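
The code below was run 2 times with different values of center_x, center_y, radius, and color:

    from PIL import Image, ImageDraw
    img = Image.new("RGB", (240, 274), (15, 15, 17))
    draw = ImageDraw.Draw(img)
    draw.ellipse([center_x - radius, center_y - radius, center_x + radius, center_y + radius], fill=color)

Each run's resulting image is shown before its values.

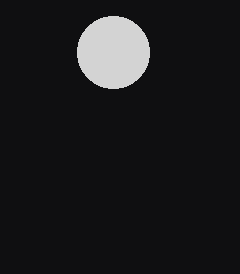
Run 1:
center_x = 113, center_y = 52, radius = 36, color = 'lightgray'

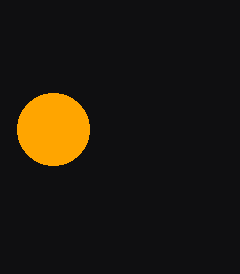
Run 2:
center_x = 53, center_y = 129, radius = 36, color = 'orange'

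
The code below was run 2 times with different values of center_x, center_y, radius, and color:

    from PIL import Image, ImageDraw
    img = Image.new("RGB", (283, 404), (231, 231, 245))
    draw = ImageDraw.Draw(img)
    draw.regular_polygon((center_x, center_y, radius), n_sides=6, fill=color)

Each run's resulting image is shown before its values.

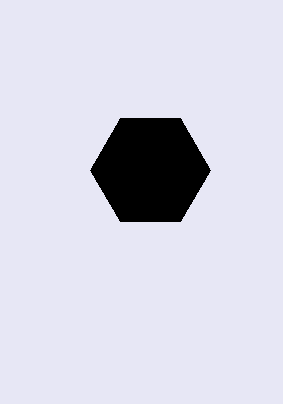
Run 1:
center_x = 150; center_y = 170; radius = 60; color = 'black'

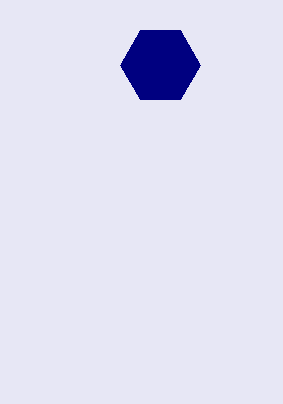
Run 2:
center_x = 160; center_y = 65; radius = 40; color = 'navy'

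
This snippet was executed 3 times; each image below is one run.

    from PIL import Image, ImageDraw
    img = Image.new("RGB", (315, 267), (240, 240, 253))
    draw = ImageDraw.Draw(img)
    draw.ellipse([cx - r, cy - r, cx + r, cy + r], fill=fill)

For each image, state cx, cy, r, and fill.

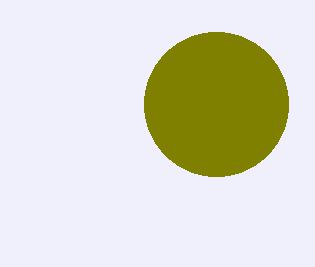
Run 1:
cx = 216; cy = 104; r = 72; fill = 'olive'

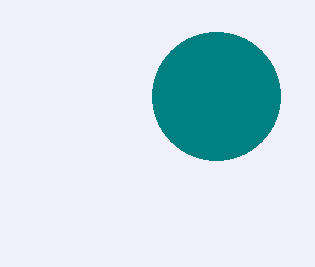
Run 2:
cx = 216; cy = 96; r = 64; fill = 'teal'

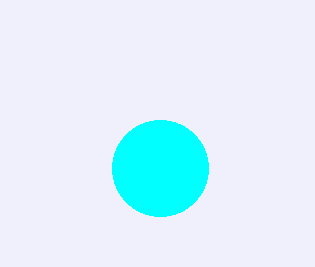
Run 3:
cx = 160, cy = 168, r = 48, fill = 'cyan'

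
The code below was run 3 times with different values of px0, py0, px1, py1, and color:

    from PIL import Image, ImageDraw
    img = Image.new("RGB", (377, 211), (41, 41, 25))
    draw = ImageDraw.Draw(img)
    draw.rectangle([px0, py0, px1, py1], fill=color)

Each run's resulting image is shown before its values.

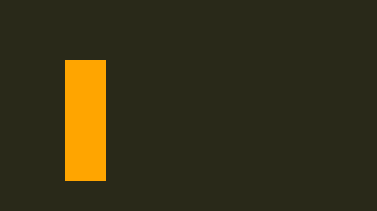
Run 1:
px0 = 65
py0 = 60
px1 = 105
py1 = 180
color = 'orange'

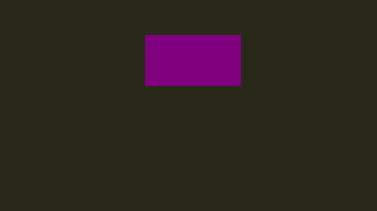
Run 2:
px0 = 145
py0 = 35
px1 = 240
py1 = 85
color = 'purple'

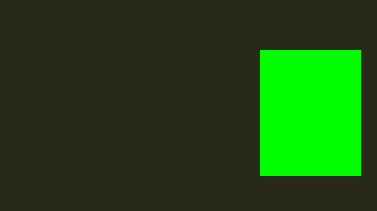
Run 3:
px0 = 260; py0 = 50; px1 = 360; py1 = 175; color = 'lime'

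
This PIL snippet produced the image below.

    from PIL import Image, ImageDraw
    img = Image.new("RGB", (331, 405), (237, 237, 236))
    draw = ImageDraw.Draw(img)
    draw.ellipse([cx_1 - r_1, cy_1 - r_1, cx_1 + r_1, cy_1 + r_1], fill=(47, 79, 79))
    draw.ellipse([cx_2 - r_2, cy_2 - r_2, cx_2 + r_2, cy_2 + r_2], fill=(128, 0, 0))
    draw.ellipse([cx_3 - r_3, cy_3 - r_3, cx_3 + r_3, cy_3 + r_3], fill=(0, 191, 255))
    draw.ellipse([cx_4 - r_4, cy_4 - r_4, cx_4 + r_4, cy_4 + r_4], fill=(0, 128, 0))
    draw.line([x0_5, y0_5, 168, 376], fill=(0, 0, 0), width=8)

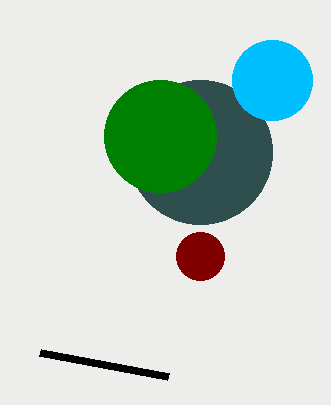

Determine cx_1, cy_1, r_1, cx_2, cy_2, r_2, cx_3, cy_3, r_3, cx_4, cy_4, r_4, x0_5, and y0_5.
cx_1 = 200; cy_1 = 152; r_1 = 72; cx_2 = 200; cy_2 = 256; r_2 = 24; cx_3 = 272; cy_3 = 80; r_3 = 40; cx_4 = 160; cy_4 = 136; r_4 = 56; x0_5 = 40; y0_5 = 352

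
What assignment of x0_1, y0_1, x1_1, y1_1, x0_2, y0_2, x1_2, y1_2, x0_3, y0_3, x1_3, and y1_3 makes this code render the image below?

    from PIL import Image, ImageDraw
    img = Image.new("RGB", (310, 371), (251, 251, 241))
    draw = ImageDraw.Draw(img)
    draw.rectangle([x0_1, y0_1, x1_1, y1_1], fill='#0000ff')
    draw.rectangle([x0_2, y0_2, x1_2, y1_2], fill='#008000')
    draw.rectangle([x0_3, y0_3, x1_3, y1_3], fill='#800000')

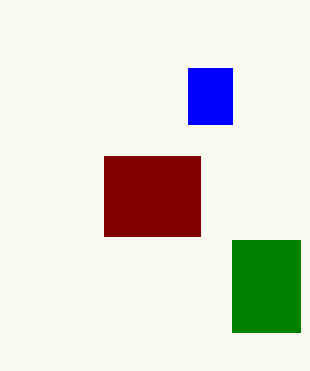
x0_1 = 188
y0_1 = 68
x1_1 = 232
y1_1 = 124
x0_2 = 232
y0_2 = 240
x1_2 = 300
y1_2 = 332
x0_3 = 104
y0_3 = 156
x1_3 = 200
y1_3 = 236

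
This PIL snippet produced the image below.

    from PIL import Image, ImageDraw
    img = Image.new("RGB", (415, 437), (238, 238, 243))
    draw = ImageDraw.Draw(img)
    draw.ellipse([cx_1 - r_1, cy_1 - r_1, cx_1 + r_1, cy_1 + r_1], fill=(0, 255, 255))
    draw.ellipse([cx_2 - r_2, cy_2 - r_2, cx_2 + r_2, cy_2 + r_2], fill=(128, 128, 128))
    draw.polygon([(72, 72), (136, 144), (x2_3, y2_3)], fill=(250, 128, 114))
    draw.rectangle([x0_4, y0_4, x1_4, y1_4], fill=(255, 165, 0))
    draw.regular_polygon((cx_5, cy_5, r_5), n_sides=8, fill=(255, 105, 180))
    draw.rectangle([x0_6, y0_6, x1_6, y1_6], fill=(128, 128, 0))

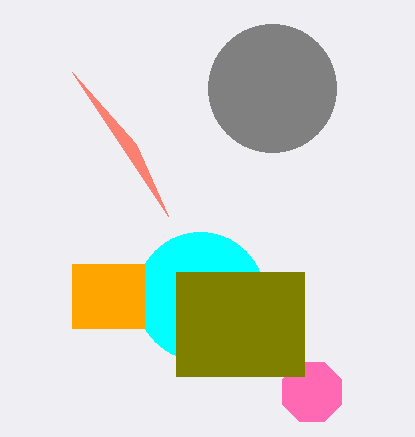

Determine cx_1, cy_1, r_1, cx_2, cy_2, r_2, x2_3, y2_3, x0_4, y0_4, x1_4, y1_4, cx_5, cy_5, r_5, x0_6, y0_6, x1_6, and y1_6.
cx_1 = 200; cy_1 = 296; r_1 = 64; cx_2 = 272; cy_2 = 88; r_2 = 64; x2_3 = 168; y2_3 = 216; x0_4 = 72; y0_4 = 264; x1_4 = 144; y1_4 = 328; cx_5 = 312; cy_5 = 392; r_5 = 32; x0_6 = 176; y0_6 = 272; x1_6 = 304; y1_6 = 376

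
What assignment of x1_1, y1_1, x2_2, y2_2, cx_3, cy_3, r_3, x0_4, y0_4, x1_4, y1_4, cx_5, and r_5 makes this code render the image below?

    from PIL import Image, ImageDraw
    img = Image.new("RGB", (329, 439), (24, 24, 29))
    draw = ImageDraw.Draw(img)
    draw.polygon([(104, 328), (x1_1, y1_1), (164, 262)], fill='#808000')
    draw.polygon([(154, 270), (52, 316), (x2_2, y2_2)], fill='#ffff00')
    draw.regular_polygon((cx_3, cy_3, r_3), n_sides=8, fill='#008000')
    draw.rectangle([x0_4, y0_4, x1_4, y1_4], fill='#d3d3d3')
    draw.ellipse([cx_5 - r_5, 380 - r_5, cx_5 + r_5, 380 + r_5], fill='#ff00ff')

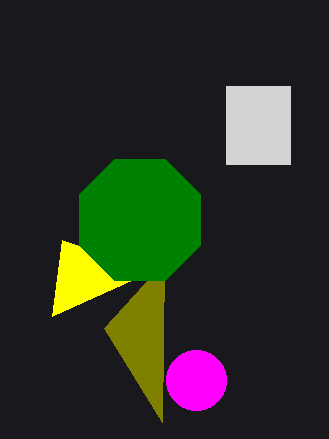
x1_1 = 162
y1_1 = 422
x2_2 = 62
y2_2 = 240
cx_3 = 140
cy_3 = 220
r_3 = 66
x0_4 = 226
y0_4 = 86
x1_4 = 290
y1_4 = 164
cx_5 = 196
r_5 = 30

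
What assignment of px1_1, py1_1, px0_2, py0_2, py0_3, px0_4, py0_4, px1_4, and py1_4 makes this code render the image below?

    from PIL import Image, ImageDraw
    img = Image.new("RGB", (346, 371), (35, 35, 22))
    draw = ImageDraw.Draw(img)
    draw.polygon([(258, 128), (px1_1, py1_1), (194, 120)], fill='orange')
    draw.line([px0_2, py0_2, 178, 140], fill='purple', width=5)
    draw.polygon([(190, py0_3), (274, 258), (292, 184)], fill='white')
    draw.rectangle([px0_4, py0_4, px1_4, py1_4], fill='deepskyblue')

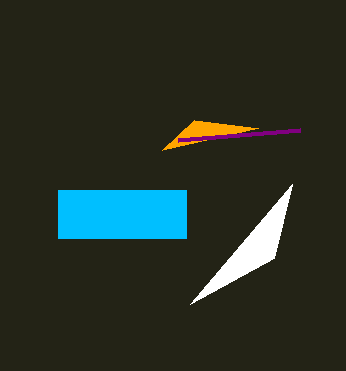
px1_1 = 162; py1_1 = 150; px0_2 = 300; py0_2 = 130; py0_3 = 304; px0_4 = 58; py0_4 = 190; px1_4 = 186; py1_4 = 238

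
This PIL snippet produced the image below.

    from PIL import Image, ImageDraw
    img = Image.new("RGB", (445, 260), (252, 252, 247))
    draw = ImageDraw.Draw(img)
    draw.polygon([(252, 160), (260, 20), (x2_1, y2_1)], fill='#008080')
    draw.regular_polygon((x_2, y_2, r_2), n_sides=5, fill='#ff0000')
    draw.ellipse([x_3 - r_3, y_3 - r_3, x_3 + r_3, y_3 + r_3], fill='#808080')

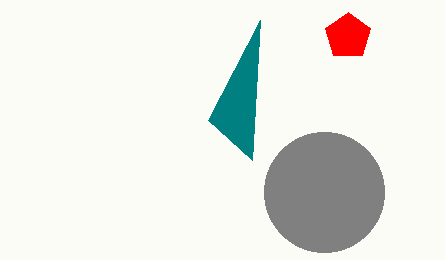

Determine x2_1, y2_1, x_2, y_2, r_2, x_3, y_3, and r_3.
x2_1 = 208, y2_1 = 120, x_2 = 348, y_2 = 36, r_2 = 24, x_3 = 324, y_3 = 192, r_3 = 60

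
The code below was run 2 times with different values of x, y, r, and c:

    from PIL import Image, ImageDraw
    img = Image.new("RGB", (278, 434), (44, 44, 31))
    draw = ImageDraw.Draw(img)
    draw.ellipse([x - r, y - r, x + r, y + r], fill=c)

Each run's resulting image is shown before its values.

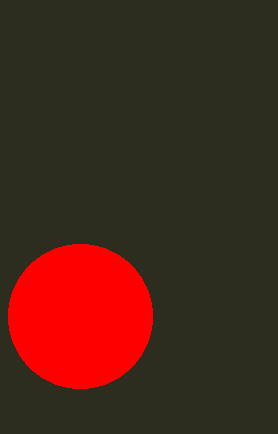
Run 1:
x = 80, y = 316, r = 72, c = 'red'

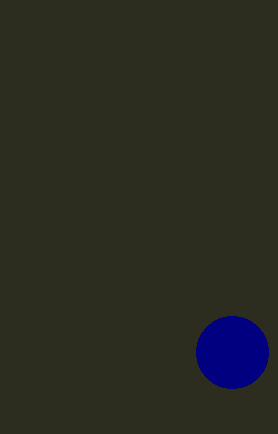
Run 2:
x = 232; y = 352; r = 36; c = 'navy'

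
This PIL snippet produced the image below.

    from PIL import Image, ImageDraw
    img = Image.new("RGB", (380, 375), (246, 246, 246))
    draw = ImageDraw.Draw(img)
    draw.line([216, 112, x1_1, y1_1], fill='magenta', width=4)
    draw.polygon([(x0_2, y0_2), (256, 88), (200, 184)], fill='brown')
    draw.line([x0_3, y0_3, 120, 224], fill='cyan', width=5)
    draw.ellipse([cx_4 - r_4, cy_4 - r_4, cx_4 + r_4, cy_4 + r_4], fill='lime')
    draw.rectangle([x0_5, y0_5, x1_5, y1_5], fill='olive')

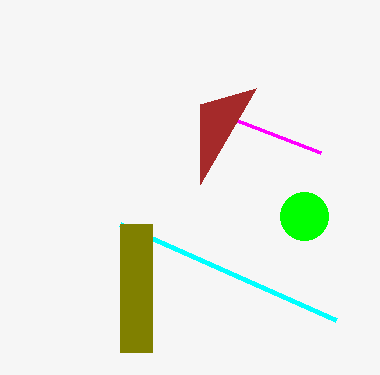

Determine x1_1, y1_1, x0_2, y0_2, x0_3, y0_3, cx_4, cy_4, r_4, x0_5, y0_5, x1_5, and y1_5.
x1_1 = 320
y1_1 = 152
x0_2 = 200
y0_2 = 104
x0_3 = 336
y0_3 = 320
cx_4 = 304
cy_4 = 216
r_4 = 24
x0_5 = 120
y0_5 = 224
x1_5 = 152
y1_5 = 352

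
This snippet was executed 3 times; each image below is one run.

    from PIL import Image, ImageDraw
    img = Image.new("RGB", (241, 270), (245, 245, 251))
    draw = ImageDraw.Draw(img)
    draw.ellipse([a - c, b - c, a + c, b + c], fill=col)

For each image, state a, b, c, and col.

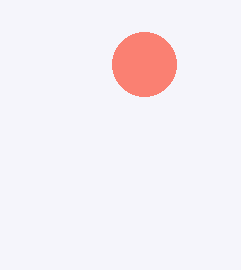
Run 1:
a = 144
b = 64
c = 32
col = 'salmon'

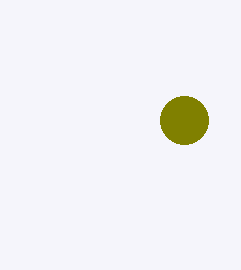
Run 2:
a = 184
b = 120
c = 24
col = 'olive'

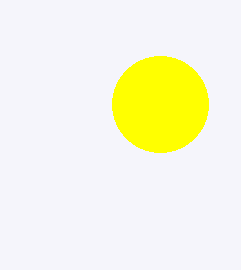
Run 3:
a = 160
b = 104
c = 48
col = 'yellow'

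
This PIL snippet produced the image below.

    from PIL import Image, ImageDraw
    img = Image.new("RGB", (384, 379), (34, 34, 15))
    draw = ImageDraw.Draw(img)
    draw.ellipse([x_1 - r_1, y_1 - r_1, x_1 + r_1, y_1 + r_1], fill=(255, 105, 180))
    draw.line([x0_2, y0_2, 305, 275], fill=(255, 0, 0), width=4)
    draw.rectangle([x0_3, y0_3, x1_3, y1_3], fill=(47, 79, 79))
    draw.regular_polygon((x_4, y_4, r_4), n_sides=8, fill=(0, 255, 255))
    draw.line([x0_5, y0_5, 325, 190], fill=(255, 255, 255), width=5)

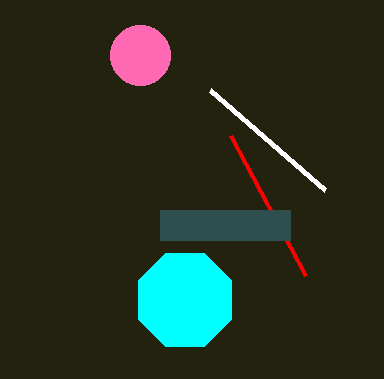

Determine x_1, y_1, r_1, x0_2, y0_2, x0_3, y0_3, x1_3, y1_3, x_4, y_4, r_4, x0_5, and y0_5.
x_1 = 140
y_1 = 55
r_1 = 30
x0_2 = 230
y0_2 = 135
x0_3 = 160
y0_3 = 210
x1_3 = 290
y1_3 = 240
x_4 = 185
y_4 = 300
r_4 = 50
x0_5 = 210
y0_5 = 90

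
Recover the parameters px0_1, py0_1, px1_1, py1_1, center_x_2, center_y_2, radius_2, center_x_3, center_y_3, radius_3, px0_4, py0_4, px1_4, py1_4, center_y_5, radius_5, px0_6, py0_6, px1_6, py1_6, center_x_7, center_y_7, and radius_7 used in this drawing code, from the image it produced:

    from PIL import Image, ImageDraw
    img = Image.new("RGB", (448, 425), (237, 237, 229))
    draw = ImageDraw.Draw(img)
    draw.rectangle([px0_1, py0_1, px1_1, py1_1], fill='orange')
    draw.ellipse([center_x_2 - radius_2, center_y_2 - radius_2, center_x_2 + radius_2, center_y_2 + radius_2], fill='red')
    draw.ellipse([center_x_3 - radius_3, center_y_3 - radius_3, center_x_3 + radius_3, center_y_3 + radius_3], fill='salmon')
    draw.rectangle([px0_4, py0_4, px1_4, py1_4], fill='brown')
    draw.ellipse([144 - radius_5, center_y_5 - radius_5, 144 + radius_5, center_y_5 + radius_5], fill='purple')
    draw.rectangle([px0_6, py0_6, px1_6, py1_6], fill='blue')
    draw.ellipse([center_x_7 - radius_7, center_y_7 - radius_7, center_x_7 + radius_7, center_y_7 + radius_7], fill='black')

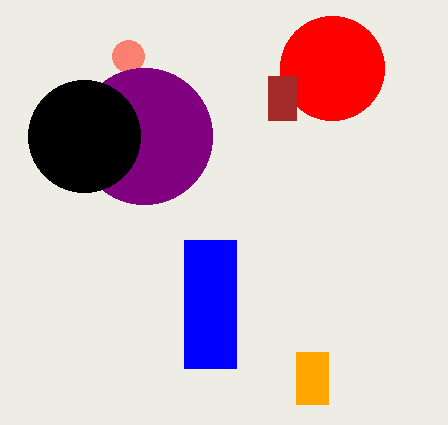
px0_1 = 296; py0_1 = 352; px1_1 = 328; py1_1 = 404; center_x_2 = 332; center_y_2 = 68; radius_2 = 52; center_x_3 = 128; center_y_3 = 56; radius_3 = 16; px0_4 = 268; py0_4 = 76; px1_4 = 296; py1_4 = 120; center_y_5 = 136; radius_5 = 68; px0_6 = 184; py0_6 = 240; px1_6 = 236; py1_6 = 368; center_x_7 = 84; center_y_7 = 136; radius_7 = 56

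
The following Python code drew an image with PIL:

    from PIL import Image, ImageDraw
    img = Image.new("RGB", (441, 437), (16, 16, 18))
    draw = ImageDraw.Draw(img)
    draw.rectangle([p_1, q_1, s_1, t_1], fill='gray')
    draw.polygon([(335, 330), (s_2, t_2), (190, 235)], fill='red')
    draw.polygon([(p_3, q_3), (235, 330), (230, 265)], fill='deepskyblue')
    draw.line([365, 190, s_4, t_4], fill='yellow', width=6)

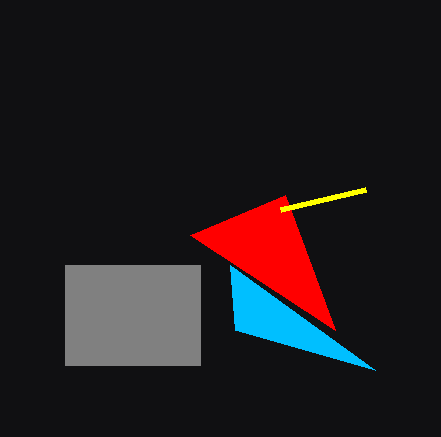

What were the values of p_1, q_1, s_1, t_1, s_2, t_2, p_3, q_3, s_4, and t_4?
p_1 = 65, q_1 = 265, s_1 = 200, t_1 = 365, s_2 = 285, t_2 = 195, p_3 = 375, q_3 = 370, s_4 = 280, t_4 = 210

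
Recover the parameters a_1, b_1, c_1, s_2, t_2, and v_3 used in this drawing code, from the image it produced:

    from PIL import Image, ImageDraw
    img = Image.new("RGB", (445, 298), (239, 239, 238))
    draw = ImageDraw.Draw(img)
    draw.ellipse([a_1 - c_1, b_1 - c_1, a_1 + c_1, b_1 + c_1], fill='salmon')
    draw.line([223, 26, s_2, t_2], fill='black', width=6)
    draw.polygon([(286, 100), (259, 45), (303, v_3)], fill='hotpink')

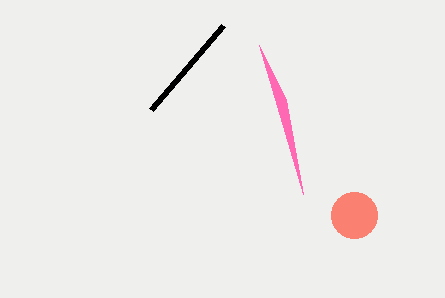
a_1 = 354, b_1 = 215, c_1 = 23, s_2 = 151, t_2 = 110, v_3 = 194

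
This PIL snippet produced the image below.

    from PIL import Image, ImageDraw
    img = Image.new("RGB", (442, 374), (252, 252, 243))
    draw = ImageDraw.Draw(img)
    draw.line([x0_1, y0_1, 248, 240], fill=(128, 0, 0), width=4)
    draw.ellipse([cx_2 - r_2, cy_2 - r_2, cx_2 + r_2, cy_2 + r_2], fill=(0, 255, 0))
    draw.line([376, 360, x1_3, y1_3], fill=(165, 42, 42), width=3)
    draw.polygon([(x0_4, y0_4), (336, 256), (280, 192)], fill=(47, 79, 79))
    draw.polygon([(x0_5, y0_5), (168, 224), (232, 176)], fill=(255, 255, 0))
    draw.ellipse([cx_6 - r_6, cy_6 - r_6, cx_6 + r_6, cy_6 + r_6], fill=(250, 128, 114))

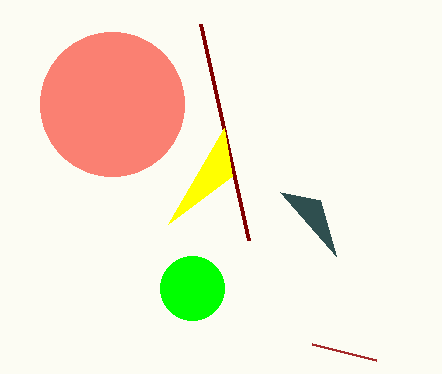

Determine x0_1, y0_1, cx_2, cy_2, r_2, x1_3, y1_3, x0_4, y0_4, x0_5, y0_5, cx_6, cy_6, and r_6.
x0_1 = 200; y0_1 = 24; cx_2 = 192; cy_2 = 288; r_2 = 32; x1_3 = 312; y1_3 = 344; x0_4 = 320; y0_4 = 200; x0_5 = 224; y0_5 = 128; cx_6 = 112; cy_6 = 104; r_6 = 72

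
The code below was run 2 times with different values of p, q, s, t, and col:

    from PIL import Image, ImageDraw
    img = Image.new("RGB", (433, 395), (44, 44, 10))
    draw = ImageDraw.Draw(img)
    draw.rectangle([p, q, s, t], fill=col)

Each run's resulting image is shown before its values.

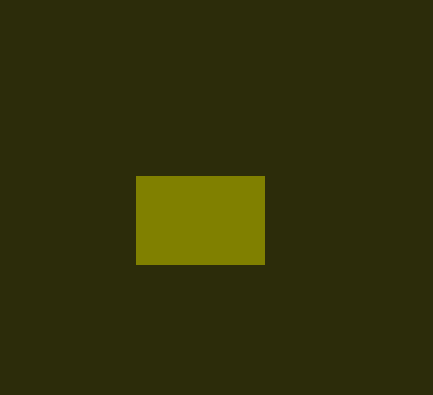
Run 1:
p = 136, q = 176, s = 264, t = 264, col = 'olive'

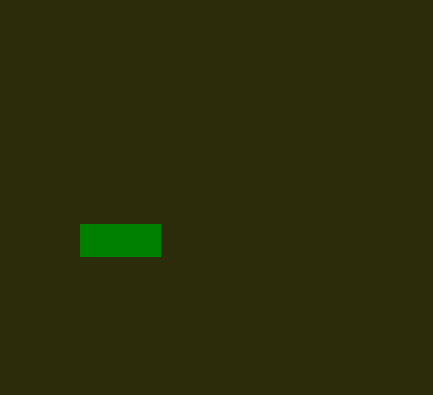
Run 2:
p = 80, q = 224, s = 160, t = 256, col = 'green'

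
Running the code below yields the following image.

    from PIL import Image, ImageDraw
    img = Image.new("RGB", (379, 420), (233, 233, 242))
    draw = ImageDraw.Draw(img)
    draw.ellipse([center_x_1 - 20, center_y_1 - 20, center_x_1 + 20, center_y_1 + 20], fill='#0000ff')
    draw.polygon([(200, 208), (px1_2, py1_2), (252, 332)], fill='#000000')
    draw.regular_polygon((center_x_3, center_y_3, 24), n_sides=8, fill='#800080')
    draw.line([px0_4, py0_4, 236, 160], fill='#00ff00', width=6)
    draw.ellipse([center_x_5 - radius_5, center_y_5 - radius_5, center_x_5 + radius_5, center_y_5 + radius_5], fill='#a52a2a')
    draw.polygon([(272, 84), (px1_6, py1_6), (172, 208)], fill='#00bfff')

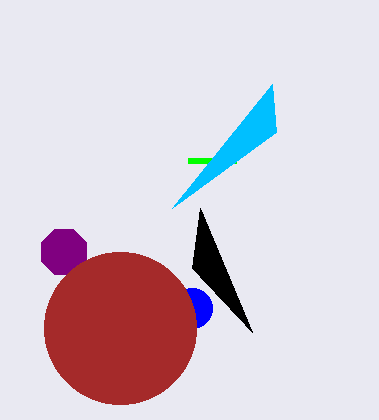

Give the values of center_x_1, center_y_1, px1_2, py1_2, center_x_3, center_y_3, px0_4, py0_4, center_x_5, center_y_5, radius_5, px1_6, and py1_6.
center_x_1 = 192, center_y_1 = 308, px1_2 = 192, py1_2 = 268, center_x_3 = 64, center_y_3 = 252, px0_4 = 188, py0_4 = 160, center_x_5 = 120, center_y_5 = 328, radius_5 = 76, px1_6 = 276, py1_6 = 132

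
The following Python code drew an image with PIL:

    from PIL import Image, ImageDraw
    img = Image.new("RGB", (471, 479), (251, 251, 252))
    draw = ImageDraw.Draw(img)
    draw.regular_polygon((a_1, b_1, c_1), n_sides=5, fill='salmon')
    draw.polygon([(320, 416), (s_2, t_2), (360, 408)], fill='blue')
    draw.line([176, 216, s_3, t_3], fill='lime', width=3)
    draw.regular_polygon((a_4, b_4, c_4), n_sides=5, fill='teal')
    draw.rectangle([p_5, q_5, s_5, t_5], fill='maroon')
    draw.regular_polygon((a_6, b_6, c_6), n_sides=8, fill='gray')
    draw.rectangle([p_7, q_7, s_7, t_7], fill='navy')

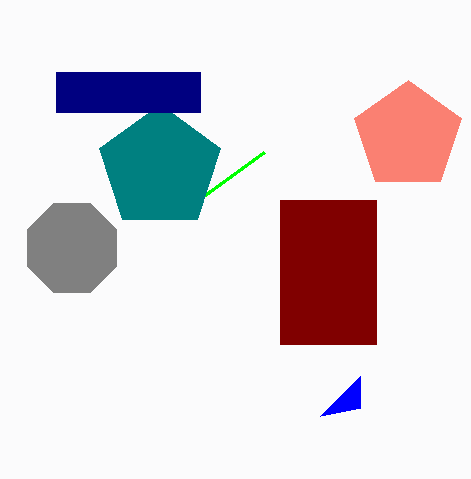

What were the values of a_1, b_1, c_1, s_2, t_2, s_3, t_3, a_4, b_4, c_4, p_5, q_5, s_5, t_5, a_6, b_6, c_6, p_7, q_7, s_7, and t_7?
a_1 = 408
b_1 = 136
c_1 = 56
s_2 = 360
t_2 = 376
s_3 = 264
t_3 = 152
a_4 = 160
b_4 = 168
c_4 = 64
p_5 = 280
q_5 = 200
s_5 = 376
t_5 = 344
a_6 = 72
b_6 = 248
c_6 = 48
p_7 = 56
q_7 = 72
s_7 = 200
t_7 = 112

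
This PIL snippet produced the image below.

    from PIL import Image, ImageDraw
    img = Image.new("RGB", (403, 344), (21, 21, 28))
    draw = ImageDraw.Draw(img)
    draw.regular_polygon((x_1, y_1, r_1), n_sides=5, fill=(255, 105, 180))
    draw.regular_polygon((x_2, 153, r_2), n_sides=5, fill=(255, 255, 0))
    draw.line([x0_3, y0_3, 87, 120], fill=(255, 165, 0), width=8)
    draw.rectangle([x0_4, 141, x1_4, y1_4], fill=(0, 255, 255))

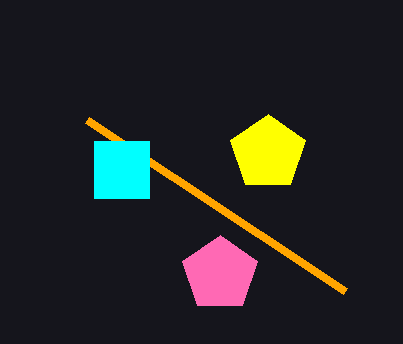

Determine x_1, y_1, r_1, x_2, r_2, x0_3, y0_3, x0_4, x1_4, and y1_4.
x_1 = 220, y_1 = 274, r_1 = 39, x_2 = 268, r_2 = 39, x0_3 = 345, y0_3 = 291, x0_4 = 94, x1_4 = 149, y1_4 = 198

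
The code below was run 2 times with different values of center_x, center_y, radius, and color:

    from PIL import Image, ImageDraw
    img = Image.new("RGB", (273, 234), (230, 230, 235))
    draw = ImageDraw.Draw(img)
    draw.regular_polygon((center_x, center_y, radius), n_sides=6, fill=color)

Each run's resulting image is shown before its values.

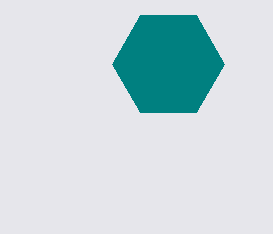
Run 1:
center_x = 168, center_y = 64, radius = 56, color = 'teal'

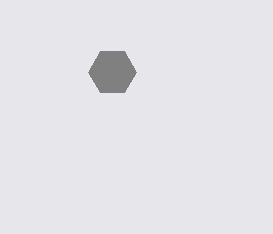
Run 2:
center_x = 112, center_y = 72, radius = 24, color = 'gray'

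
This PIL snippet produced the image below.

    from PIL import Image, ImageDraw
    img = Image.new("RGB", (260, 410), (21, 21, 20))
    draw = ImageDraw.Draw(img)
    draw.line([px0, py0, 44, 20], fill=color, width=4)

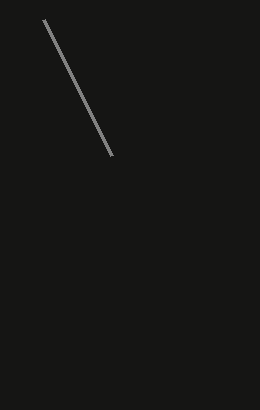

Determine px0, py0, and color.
px0 = 112; py0 = 156; color = 'gray'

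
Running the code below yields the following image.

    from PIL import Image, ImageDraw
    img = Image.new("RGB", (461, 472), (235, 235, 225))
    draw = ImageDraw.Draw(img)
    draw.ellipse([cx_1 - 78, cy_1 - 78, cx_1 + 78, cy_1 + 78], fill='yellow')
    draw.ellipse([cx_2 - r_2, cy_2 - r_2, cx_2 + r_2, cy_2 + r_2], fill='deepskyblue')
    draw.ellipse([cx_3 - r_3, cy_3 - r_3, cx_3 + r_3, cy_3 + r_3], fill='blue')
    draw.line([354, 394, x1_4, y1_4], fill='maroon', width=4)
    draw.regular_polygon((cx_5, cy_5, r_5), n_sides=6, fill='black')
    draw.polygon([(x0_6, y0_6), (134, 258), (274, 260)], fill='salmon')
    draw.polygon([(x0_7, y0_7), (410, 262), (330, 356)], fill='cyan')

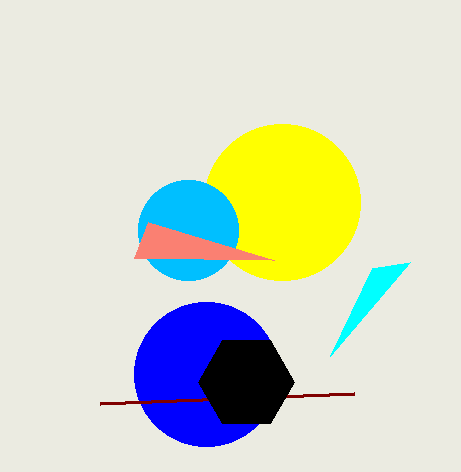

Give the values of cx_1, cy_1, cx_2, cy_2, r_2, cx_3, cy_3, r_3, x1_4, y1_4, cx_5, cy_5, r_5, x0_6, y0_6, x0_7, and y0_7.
cx_1 = 282; cy_1 = 202; cx_2 = 188; cy_2 = 230; r_2 = 50; cx_3 = 206; cy_3 = 374; r_3 = 72; x1_4 = 100; y1_4 = 404; cx_5 = 246; cy_5 = 382; r_5 = 48; x0_6 = 148; y0_6 = 222; x0_7 = 372; y0_7 = 268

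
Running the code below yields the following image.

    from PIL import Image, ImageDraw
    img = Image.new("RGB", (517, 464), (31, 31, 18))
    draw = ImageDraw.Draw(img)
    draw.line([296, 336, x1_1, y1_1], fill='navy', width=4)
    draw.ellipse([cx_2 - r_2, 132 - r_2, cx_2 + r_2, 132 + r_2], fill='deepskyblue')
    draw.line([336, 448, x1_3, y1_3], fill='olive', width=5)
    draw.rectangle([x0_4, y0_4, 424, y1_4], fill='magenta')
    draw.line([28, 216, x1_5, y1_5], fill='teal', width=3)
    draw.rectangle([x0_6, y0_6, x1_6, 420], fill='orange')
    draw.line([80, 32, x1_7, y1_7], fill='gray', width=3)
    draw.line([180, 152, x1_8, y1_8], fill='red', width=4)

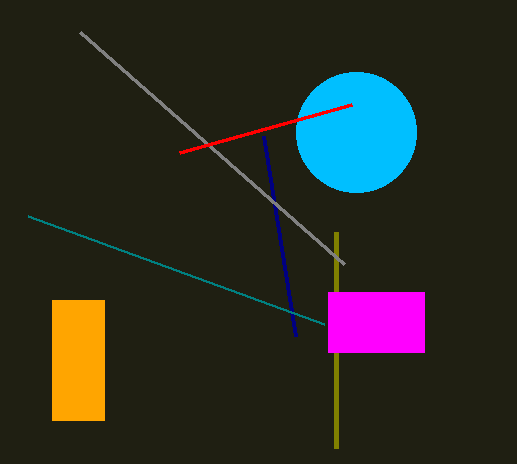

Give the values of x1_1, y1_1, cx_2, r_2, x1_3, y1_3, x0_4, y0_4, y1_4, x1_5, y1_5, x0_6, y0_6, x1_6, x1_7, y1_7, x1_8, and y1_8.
x1_1 = 264; y1_1 = 136; cx_2 = 356; r_2 = 60; x1_3 = 336; y1_3 = 232; x0_4 = 328; y0_4 = 292; y1_4 = 352; x1_5 = 324; y1_5 = 324; x0_6 = 52; y0_6 = 300; x1_6 = 104; x1_7 = 344; y1_7 = 264; x1_8 = 352; y1_8 = 104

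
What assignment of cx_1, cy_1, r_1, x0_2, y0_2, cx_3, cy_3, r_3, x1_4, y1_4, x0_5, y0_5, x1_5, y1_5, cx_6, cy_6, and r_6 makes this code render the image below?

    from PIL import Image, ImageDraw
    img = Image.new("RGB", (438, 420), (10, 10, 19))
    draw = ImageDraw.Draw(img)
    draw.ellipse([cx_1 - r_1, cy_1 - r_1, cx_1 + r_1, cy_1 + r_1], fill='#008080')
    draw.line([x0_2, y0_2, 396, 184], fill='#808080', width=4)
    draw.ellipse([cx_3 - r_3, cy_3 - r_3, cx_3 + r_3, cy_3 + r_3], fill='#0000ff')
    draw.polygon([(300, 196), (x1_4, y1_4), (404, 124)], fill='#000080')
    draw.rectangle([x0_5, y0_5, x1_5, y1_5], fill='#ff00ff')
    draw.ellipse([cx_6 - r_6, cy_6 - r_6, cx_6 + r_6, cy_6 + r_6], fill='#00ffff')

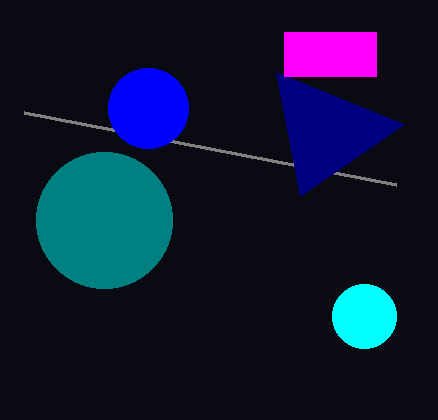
cx_1 = 104, cy_1 = 220, r_1 = 68, x0_2 = 24, y0_2 = 112, cx_3 = 148, cy_3 = 108, r_3 = 40, x1_4 = 276, y1_4 = 72, x0_5 = 284, y0_5 = 32, x1_5 = 376, y1_5 = 76, cx_6 = 364, cy_6 = 316, r_6 = 32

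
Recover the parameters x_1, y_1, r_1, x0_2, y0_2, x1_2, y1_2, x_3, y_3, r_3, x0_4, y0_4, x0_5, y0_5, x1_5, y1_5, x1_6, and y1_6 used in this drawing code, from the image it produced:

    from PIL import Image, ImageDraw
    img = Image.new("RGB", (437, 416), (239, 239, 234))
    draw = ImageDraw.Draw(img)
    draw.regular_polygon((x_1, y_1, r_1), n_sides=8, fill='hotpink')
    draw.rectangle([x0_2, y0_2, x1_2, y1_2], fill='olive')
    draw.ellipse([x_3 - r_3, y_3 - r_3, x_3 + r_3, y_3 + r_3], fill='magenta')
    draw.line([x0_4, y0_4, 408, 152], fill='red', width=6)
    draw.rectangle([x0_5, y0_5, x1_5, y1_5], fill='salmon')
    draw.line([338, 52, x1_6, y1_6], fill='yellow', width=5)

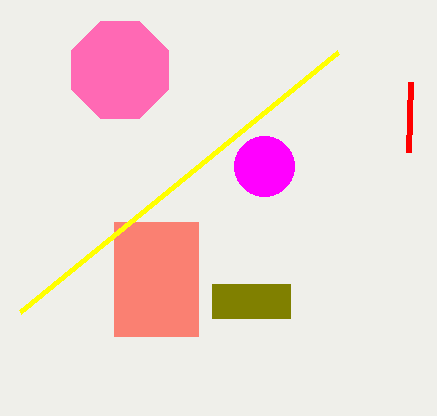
x_1 = 120, y_1 = 70, r_1 = 52, x0_2 = 212, y0_2 = 284, x1_2 = 290, y1_2 = 318, x_3 = 264, y_3 = 166, r_3 = 30, x0_4 = 410, y0_4 = 82, x0_5 = 114, y0_5 = 222, x1_5 = 198, y1_5 = 336, x1_6 = 20, y1_6 = 312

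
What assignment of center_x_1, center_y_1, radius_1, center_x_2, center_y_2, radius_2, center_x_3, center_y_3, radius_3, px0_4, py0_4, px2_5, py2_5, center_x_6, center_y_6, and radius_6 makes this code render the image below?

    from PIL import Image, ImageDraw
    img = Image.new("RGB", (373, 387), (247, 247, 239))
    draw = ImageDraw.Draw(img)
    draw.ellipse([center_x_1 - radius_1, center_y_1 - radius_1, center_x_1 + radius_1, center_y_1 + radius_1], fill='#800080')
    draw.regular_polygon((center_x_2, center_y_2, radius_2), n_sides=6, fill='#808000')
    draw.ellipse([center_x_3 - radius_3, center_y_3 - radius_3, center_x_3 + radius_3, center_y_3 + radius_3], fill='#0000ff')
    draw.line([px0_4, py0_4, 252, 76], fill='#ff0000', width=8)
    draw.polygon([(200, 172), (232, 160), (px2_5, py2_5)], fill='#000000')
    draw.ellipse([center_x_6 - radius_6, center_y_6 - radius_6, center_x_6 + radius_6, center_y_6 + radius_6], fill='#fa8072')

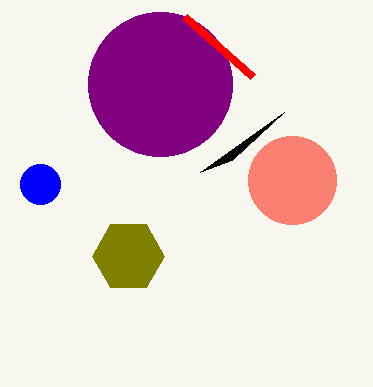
center_x_1 = 160
center_y_1 = 84
radius_1 = 72
center_x_2 = 128
center_y_2 = 256
radius_2 = 36
center_x_3 = 40
center_y_3 = 184
radius_3 = 20
px0_4 = 184
py0_4 = 16
px2_5 = 284
py2_5 = 112
center_x_6 = 292
center_y_6 = 180
radius_6 = 44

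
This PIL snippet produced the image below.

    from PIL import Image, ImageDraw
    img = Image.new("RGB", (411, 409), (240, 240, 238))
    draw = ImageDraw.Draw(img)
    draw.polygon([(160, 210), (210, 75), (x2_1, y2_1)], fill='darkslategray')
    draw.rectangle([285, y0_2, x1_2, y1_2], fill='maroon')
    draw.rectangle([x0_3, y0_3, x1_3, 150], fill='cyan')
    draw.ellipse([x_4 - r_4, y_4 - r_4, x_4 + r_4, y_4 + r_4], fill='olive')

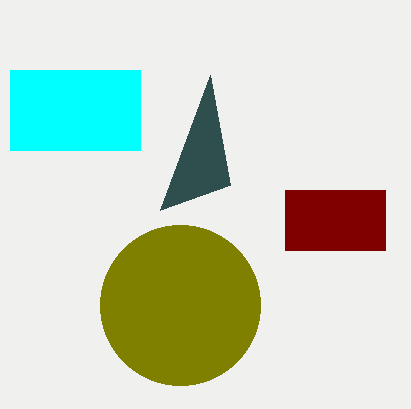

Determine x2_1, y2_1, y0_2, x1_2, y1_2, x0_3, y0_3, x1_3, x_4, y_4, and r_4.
x2_1 = 230; y2_1 = 185; y0_2 = 190; x1_2 = 385; y1_2 = 250; x0_3 = 10; y0_3 = 70; x1_3 = 140; x_4 = 180; y_4 = 305; r_4 = 80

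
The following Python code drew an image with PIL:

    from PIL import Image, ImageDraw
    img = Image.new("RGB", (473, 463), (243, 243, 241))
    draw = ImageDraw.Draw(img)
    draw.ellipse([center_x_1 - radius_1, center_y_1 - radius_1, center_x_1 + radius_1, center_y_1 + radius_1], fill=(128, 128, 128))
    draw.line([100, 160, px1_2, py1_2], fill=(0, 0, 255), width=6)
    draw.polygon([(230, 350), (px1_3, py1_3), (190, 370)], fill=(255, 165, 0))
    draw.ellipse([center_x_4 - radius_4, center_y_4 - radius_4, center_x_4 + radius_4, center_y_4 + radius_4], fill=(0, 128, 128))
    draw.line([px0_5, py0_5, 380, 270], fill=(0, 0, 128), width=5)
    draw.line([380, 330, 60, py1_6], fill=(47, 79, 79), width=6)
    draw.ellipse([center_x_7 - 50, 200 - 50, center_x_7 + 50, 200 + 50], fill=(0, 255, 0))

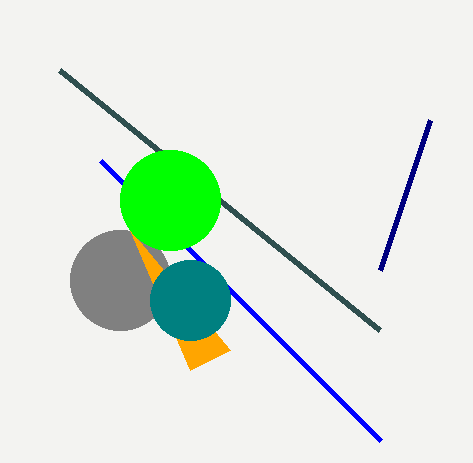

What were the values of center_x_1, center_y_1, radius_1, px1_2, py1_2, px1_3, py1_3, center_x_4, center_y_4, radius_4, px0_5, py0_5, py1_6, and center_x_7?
center_x_1 = 120; center_y_1 = 280; radius_1 = 50; px1_2 = 380; py1_2 = 440; px1_3 = 130; py1_3 = 230; center_x_4 = 190; center_y_4 = 300; radius_4 = 40; px0_5 = 430; py0_5 = 120; py1_6 = 70; center_x_7 = 170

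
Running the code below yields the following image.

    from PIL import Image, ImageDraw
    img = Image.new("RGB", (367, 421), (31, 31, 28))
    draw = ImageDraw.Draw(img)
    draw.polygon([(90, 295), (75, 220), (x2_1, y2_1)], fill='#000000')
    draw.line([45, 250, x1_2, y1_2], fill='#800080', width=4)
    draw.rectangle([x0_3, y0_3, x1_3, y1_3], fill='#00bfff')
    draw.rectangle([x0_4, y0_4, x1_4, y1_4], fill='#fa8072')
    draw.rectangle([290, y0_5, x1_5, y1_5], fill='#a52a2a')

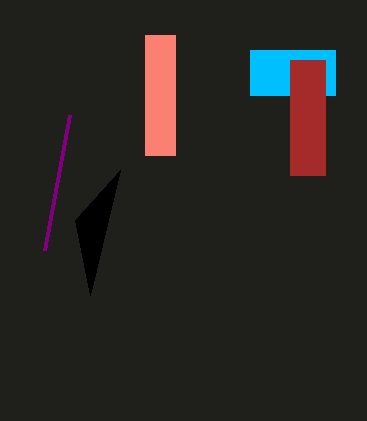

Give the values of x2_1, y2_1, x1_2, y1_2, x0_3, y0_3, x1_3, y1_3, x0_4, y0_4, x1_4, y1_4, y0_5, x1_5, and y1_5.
x2_1 = 120
y2_1 = 170
x1_2 = 70
y1_2 = 115
x0_3 = 250
y0_3 = 50
x1_3 = 335
y1_3 = 95
x0_4 = 145
y0_4 = 35
x1_4 = 175
y1_4 = 155
y0_5 = 60
x1_5 = 325
y1_5 = 175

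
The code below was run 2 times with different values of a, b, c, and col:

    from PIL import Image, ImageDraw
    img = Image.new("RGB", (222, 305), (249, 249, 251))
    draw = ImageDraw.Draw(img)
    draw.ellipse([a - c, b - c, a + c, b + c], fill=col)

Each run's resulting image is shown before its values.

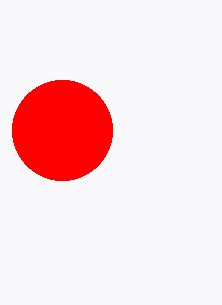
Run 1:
a = 62; b = 130; c = 50; col = 'red'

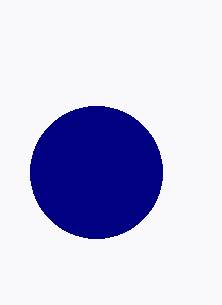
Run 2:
a = 96, b = 172, c = 66, col = 'navy'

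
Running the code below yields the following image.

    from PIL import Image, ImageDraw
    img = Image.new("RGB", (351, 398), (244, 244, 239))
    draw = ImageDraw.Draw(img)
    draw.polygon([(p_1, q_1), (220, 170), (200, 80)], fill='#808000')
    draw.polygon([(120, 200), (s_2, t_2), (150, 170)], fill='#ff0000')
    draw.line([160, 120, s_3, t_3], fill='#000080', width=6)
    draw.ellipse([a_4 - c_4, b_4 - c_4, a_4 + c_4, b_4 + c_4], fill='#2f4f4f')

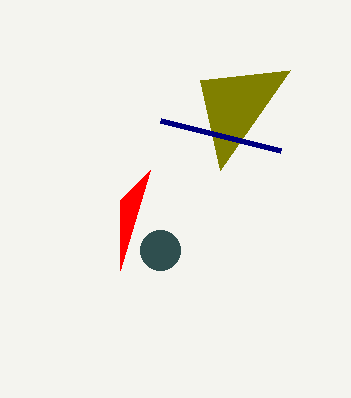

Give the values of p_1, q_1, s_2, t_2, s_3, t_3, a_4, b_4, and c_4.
p_1 = 290
q_1 = 70
s_2 = 120
t_2 = 270
s_3 = 280
t_3 = 150
a_4 = 160
b_4 = 250
c_4 = 20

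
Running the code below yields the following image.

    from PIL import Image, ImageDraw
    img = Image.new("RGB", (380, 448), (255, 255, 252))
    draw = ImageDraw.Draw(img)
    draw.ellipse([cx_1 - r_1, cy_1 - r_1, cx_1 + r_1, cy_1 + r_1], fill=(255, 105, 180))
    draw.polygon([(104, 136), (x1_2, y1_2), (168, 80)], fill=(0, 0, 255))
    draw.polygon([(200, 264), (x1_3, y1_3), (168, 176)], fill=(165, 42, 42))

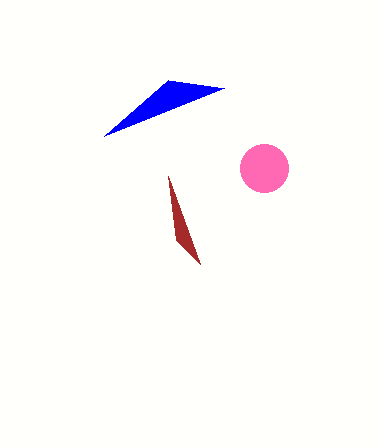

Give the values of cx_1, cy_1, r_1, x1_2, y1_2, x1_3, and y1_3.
cx_1 = 264; cy_1 = 168; r_1 = 24; x1_2 = 224; y1_2 = 88; x1_3 = 176; y1_3 = 240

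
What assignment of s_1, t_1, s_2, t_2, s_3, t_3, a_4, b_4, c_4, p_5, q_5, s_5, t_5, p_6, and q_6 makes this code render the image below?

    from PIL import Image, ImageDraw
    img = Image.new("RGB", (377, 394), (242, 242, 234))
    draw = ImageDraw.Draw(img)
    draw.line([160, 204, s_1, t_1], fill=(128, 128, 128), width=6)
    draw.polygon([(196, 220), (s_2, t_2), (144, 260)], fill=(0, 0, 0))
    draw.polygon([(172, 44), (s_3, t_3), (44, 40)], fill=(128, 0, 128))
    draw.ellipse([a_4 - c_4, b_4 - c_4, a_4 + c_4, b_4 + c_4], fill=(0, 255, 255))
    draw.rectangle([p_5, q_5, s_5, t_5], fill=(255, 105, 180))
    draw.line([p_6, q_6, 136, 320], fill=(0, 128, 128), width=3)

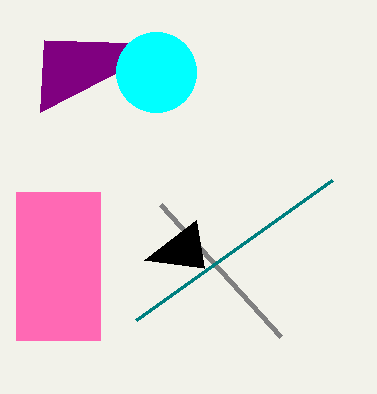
s_1 = 280, t_1 = 336, s_2 = 204, t_2 = 268, s_3 = 40, t_3 = 112, a_4 = 156, b_4 = 72, c_4 = 40, p_5 = 16, q_5 = 192, s_5 = 100, t_5 = 340, p_6 = 332, q_6 = 180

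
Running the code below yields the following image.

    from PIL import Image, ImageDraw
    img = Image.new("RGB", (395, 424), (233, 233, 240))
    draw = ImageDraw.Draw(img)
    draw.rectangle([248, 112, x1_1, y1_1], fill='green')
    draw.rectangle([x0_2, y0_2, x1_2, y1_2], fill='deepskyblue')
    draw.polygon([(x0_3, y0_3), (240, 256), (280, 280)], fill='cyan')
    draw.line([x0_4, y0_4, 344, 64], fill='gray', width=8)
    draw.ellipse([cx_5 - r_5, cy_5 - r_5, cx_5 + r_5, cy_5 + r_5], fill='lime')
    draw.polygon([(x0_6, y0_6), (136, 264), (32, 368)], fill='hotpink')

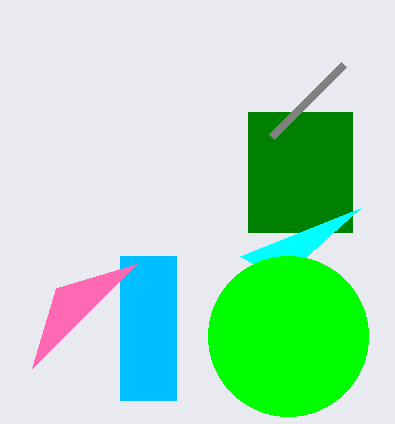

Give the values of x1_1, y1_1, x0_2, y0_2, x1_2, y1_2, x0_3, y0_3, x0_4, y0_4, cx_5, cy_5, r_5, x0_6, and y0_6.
x1_1 = 352, y1_1 = 232, x0_2 = 120, y0_2 = 256, x1_2 = 176, y1_2 = 400, x0_3 = 360, y0_3 = 208, x0_4 = 272, y0_4 = 136, cx_5 = 288, cy_5 = 336, r_5 = 80, x0_6 = 56, y0_6 = 288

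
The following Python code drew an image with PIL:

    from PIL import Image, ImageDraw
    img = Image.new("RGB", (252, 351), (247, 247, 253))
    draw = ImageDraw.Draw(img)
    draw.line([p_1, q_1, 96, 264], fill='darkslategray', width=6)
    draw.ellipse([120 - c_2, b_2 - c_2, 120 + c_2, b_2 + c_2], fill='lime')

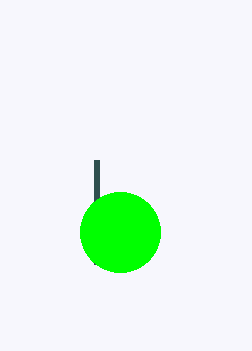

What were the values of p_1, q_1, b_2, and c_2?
p_1 = 96; q_1 = 160; b_2 = 232; c_2 = 40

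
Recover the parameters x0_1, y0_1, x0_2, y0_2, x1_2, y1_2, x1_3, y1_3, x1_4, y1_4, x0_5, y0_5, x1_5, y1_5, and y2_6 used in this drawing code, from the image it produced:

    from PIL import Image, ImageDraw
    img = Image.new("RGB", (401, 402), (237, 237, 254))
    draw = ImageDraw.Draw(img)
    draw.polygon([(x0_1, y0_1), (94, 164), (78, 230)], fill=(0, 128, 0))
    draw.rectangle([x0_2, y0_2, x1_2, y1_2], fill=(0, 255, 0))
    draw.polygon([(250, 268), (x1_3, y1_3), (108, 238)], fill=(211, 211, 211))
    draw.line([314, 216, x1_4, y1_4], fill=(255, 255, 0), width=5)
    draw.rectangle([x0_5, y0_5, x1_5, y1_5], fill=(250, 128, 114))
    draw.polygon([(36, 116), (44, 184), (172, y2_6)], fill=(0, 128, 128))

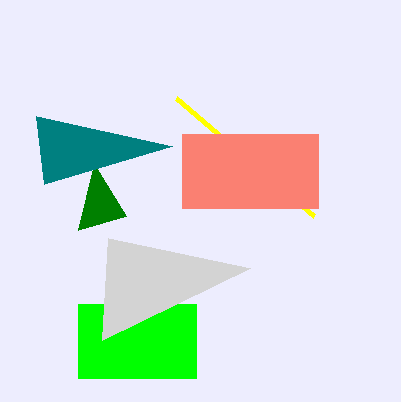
x0_1 = 126; y0_1 = 216; x0_2 = 78; y0_2 = 304; x1_2 = 196; y1_2 = 378; x1_3 = 102; y1_3 = 340; x1_4 = 176; y1_4 = 98; x0_5 = 182; y0_5 = 134; x1_5 = 318; y1_5 = 208; y2_6 = 146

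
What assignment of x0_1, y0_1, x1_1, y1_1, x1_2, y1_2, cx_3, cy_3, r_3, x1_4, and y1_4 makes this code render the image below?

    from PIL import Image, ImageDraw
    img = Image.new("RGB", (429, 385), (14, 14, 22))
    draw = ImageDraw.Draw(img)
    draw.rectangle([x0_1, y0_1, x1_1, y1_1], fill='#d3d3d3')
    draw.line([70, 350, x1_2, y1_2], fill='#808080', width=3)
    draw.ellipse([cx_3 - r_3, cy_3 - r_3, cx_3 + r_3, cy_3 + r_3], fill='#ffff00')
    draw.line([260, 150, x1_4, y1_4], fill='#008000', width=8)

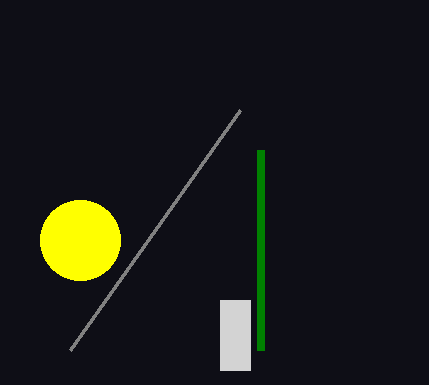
x0_1 = 220
y0_1 = 300
x1_1 = 250
y1_1 = 370
x1_2 = 240
y1_2 = 110
cx_3 = 80
cy_3 = 240
r_3 = 40
x1_4 = 260
y1_4 = 350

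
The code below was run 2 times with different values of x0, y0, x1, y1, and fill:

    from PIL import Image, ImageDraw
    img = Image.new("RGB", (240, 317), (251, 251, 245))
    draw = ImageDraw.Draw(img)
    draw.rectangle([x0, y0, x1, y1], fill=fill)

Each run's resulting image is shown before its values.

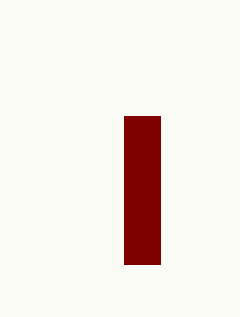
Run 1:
x0 = 124; y0 = 116; x1 = 160; y1 = 264; fill = 'maroon'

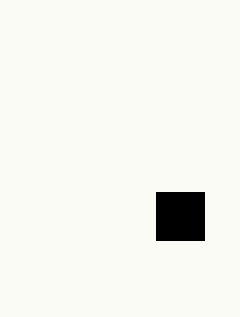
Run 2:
x0 = 156, y0 = 192, x1 = 204, y1 = 240, fill = 'black'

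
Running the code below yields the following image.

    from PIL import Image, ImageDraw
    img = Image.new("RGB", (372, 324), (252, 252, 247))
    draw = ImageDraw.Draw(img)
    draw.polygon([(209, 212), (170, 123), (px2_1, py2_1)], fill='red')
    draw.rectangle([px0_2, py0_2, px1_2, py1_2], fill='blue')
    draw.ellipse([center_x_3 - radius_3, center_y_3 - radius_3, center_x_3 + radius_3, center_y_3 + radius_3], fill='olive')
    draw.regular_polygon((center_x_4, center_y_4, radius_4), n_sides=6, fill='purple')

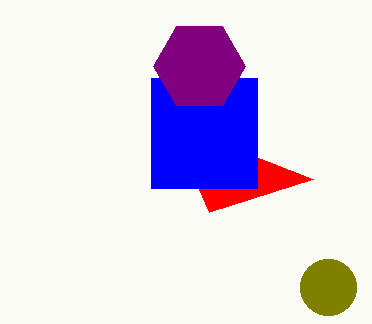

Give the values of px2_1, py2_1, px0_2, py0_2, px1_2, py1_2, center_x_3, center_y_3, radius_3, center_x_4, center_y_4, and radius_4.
px2_1 = 313; py2_1 = 179; px0_2 = 151; py0_2 = 78; px1_2 = 257; py1_2 = 188; center_x_3 = 328; center_y_3 = 287; radius_3 = 28; center_x_4 = 199; center_y_4 = 66; radius_4 = 46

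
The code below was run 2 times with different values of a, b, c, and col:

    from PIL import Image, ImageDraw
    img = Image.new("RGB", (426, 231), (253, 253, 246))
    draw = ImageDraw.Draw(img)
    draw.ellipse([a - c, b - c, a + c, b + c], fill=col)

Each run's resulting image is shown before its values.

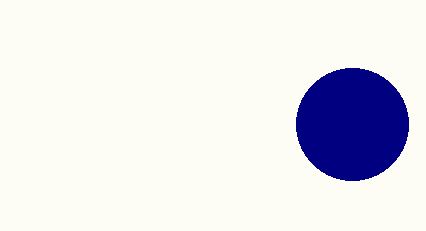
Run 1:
a = 352, b = 124, c = 56, col = 'navy'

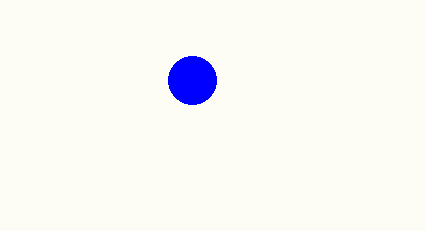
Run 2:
a = 192; b = 80; c = 24; col = 'blue'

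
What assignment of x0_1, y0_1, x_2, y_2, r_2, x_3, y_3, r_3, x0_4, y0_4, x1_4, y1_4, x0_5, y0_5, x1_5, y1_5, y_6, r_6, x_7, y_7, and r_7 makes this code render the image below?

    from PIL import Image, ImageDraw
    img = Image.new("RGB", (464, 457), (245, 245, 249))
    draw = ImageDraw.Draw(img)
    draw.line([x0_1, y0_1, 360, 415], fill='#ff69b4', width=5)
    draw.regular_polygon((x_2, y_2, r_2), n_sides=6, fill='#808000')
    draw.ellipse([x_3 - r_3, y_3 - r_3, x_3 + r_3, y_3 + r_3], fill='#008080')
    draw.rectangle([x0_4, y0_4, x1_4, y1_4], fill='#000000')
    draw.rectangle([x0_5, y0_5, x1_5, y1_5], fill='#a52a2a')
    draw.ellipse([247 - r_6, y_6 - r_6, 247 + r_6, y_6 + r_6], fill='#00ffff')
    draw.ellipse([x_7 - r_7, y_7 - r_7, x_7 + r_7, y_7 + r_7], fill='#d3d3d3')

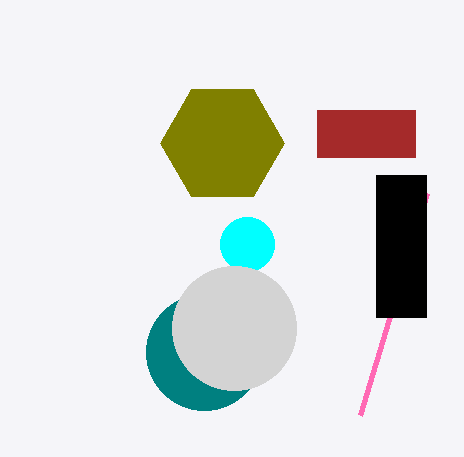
x0_1 = 427
y0_1 = 193
x_2 = 222
y_2 = 143
r_2 = 62
x_3 = 204
y_3 = 352
r_3 = 58
x0_4 = 376
y0_4 = 175
x1_4 = 426
y1_4 = 317
x0_5 = 317
y0_5 = 110
x1_5 = 415
y1_5 = 157
y_6 = 244
r_6 = 27
x_7 = 234
y_7 = 328
r_7 = 62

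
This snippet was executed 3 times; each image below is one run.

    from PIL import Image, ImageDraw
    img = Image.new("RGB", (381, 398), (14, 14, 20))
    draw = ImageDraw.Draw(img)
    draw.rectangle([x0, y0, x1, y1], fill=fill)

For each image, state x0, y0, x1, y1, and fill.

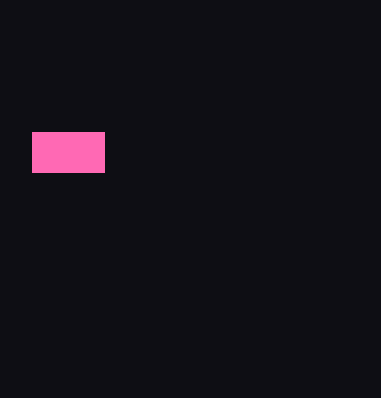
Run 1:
x0 = 32; y0 = 132; x1 = 104; y1 = 172; fill = 'hotpink'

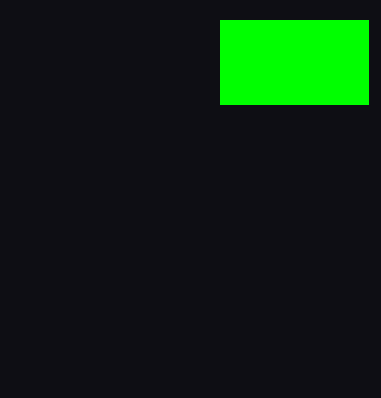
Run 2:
x0 = 220
y0 = 20
x1 = 368
y1 = 104
fill = 'lime'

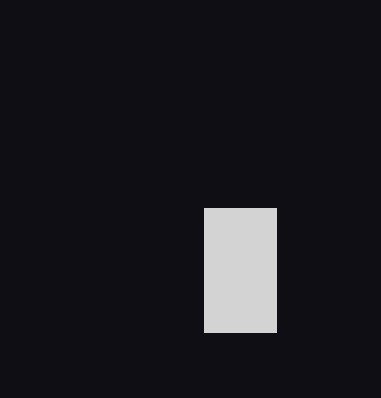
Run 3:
x0 = 204; y0 = 208; x1 = 276; y1 = 332; fill = 'lightgray'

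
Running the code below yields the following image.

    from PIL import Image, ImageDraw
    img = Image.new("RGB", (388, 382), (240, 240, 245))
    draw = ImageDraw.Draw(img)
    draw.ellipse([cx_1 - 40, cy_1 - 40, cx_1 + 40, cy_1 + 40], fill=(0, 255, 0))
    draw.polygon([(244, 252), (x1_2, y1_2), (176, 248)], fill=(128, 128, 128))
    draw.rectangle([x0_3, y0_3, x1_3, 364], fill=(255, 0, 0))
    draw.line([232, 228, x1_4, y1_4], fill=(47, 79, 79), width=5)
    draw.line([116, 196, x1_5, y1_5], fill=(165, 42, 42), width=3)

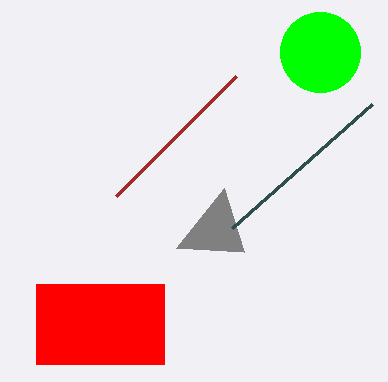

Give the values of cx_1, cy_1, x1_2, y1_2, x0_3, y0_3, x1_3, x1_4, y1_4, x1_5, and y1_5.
cx_1 = 320; cy_1 = 52; x1_2 = 224; y1_2 = 188; x0_3 = 36; y0_3 = 284; x1_3 = 164; x1_4 = 372; y1_4 = 104; x1_5 = 236; y1_5 = 76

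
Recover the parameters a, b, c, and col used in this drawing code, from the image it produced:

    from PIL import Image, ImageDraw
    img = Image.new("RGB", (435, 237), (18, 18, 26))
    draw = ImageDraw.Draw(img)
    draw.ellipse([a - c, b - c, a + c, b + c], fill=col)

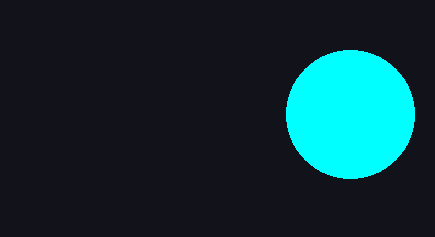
a = 350
b = 114
c = 64
col = 'cyan'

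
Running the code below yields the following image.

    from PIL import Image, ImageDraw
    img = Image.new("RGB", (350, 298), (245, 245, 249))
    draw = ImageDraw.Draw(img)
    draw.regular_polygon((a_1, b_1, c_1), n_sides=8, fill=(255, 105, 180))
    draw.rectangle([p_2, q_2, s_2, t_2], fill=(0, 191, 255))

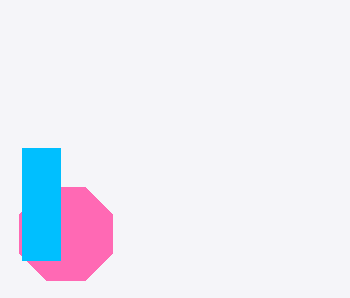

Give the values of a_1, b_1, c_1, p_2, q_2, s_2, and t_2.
a_1 = 66
b_1 = 234
c_1 = 50
p_2 = 22
q_2 = 148
s_2 = 60
t_2 = 260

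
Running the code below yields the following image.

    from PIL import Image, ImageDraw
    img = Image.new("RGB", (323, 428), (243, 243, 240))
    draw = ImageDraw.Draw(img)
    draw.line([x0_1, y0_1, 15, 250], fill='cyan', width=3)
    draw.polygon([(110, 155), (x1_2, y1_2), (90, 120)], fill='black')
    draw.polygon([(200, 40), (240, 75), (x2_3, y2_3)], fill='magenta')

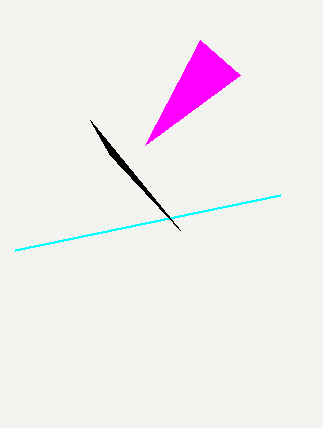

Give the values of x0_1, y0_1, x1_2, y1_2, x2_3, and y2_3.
x0_1 = 280; y0_1 = 195; x1_2 = 180; y1_2 = 230; x2_3 = 145; y2_3 = 145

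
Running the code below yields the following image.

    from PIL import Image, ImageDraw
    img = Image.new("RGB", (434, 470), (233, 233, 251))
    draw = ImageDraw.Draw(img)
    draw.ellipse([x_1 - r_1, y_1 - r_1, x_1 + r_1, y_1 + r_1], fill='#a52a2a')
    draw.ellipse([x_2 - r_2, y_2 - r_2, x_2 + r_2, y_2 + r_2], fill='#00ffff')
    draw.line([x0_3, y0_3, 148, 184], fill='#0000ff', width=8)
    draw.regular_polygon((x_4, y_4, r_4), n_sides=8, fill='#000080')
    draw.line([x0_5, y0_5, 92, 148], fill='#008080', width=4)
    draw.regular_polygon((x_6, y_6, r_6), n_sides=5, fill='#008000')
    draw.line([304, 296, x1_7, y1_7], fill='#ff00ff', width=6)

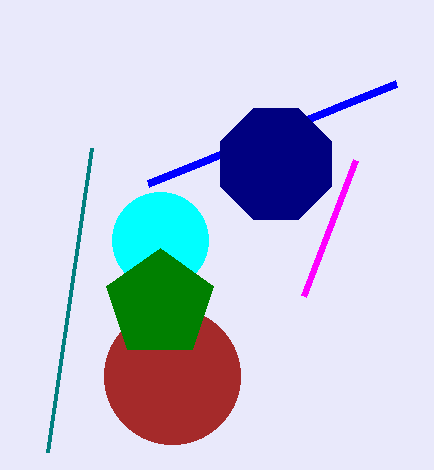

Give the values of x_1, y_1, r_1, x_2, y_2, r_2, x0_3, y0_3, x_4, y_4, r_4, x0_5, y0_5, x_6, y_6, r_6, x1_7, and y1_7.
x_1 = 172
y_1 = 376
r_1 = 68
x_2 = 160
y_2 = 240
r_2 = 48
x0_3 = 396
y0_3 = 84
x_4 = 276
y_4 = 164
r_4 = 60
x0_5 = 48
y0_5 = 452
x_6 = 160
y_6 = 304
r_6 = 56
x1_7 = 356
y1_7 = 160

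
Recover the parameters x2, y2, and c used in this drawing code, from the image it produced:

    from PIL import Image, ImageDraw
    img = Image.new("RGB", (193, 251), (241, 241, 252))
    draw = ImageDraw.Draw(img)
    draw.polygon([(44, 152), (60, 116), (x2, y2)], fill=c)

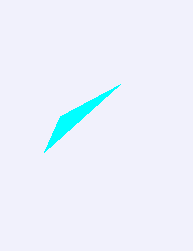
x2 = 120, y2 = 84, c = 'cyan'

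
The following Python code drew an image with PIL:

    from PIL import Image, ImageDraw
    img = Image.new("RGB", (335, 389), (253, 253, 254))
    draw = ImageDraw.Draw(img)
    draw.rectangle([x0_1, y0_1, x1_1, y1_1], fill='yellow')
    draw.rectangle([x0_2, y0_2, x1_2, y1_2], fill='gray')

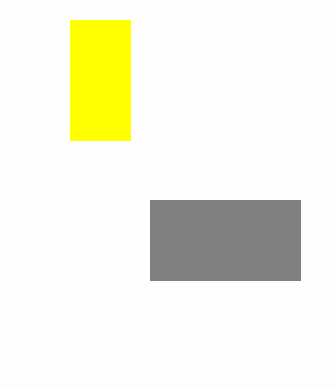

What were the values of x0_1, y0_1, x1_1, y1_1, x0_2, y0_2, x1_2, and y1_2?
x0_1 = 70
y0_1 = 20
x1_1 = 130
y1_1 = 140
x0_2 = 150
y0_2 = 200
x1_2 = 300
y1_2 = 280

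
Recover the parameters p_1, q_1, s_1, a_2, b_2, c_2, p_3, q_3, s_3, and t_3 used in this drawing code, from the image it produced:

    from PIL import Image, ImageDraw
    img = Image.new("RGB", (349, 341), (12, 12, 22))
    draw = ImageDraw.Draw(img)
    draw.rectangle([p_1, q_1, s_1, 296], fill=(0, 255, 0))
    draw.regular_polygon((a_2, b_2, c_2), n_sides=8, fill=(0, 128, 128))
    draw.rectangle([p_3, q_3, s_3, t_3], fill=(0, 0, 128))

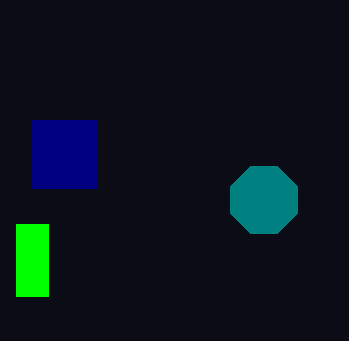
p_1 = 16; q_1 = 224; s_1 = 48; a_2 = 264; b_2 = 200; c_2 = 36; p_3 = 32; q_3 = 120; s_3 = 96; t_3 = 188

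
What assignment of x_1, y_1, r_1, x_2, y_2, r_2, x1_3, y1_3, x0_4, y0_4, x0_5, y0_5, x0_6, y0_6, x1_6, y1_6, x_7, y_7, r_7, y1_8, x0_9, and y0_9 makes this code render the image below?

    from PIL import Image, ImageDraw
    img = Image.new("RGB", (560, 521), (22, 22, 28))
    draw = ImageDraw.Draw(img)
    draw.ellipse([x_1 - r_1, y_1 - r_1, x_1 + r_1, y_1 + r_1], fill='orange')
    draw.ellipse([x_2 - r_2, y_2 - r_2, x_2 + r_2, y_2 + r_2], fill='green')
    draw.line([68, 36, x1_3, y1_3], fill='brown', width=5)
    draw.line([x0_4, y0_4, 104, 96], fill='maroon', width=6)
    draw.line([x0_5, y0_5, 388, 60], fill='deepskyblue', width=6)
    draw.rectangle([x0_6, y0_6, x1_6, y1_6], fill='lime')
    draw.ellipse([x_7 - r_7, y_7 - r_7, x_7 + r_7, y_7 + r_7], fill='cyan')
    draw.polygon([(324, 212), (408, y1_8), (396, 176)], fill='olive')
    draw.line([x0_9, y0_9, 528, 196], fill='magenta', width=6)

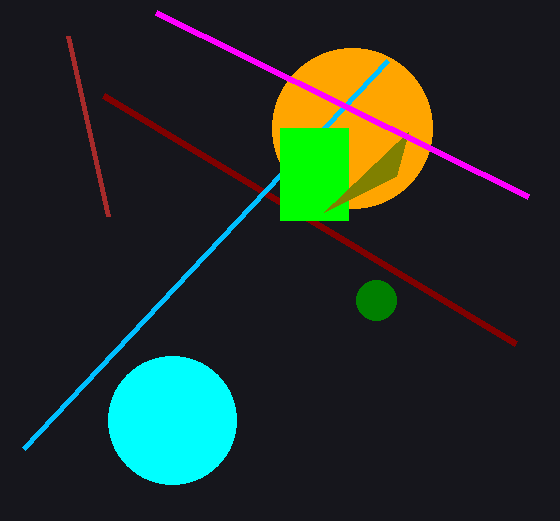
x_1 = 352
y_1 = 128
r_1 = 80
x_2 = 376
y_2 = 300
r_2 = 20
x1_3 = 108
y1_3 = 216
x0_4 = 516
y0_4 = 344
x0_5 = 24
y0_5 = 448
x0_6 = 280
y0_6 = 128
x1_6 = 348
y1_6 = 220
x_7 = 172
y_7 = 420
r_7 = 64
y1_8 = 132
x0_9 = 156
y0_9 = 12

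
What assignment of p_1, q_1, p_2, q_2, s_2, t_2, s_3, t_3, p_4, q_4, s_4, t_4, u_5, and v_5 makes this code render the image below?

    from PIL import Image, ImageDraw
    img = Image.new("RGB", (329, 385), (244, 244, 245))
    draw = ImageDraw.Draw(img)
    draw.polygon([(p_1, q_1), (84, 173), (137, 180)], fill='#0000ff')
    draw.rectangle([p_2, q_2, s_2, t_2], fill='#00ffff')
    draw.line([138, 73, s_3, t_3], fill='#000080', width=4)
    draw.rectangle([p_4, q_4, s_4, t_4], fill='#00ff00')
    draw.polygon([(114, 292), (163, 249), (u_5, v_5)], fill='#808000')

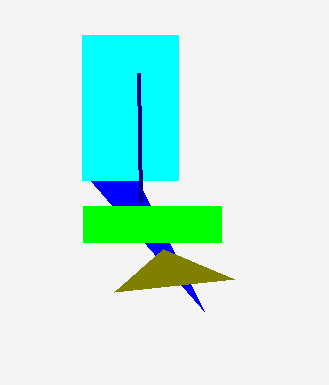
p_1 = 204, q_1 = 311, p_2 = 82, q_2 = 35, s_2 = 178, t_2 = 180, s_3 = 140, t_3 = 202, p_4 = 83, q_4 = 206, s_4 = 221, t_4 = 242, u_5 = 234, v_5 = 279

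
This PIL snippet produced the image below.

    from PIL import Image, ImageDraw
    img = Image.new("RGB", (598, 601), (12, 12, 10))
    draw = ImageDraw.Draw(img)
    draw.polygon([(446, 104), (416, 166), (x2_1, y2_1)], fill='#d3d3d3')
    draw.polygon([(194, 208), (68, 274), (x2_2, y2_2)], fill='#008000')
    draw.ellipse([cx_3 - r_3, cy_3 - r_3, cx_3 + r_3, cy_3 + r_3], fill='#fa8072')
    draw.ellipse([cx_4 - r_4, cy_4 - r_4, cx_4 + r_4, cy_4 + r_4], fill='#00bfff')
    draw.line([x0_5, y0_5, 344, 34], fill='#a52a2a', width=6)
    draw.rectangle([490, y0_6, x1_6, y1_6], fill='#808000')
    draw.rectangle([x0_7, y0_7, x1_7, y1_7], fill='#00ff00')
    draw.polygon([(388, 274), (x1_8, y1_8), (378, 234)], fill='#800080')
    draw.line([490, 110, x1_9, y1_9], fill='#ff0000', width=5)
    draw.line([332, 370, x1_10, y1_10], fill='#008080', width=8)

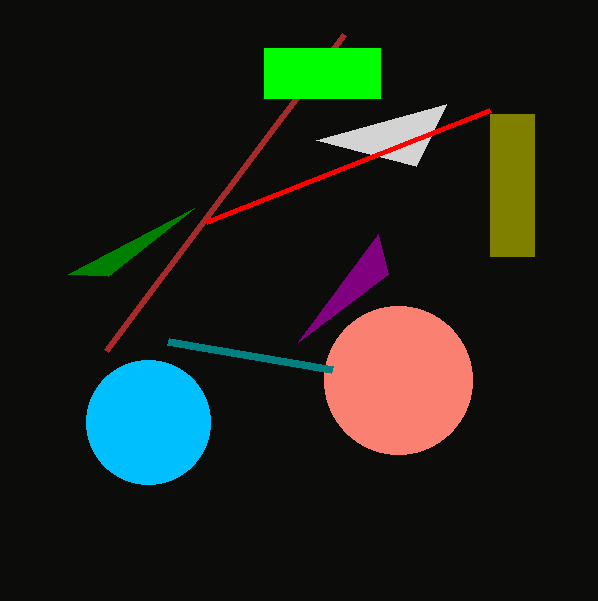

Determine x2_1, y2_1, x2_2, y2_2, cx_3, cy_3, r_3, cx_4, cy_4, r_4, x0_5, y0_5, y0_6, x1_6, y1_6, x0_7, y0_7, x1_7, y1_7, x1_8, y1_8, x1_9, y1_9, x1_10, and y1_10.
x2_1 = 316; y2_1 = 140; x2_2 = 108; y2_2 = 276; cx_3 = 398; cy_3 = 380; r_3 = 74; cx_4 = 148; cy_4 = 422; r_4 = 62; x0_5 = 106; y0_5 = 350; y0_6 = 114; x1_6 = 534; y1_6 = 256; x0_7 = 264; y0_7 = 48; x1_7 = 380; y1_7 = 98; x1_8 = 298; y1_8 = 342; x1_9 = 206; y1_9 = 222; x1_10 = 168; y1_10 = 342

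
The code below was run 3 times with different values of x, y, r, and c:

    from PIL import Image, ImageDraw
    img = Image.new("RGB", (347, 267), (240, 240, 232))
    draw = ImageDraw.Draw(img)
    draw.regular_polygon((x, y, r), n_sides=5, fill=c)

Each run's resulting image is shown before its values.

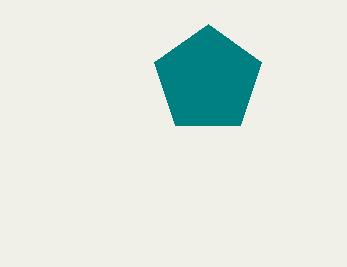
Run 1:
x = 208, y = 80, r = 56, c = 'teal'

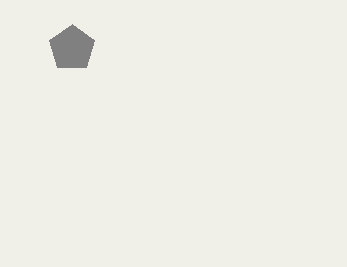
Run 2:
x = 72
y = 48
r = 24
c = 'gray'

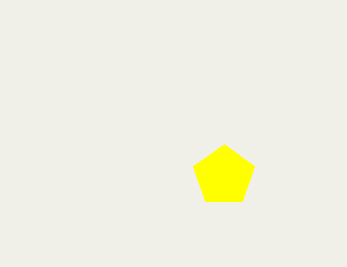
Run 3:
x = 224; y = 176; r = 32; c = 'yellow'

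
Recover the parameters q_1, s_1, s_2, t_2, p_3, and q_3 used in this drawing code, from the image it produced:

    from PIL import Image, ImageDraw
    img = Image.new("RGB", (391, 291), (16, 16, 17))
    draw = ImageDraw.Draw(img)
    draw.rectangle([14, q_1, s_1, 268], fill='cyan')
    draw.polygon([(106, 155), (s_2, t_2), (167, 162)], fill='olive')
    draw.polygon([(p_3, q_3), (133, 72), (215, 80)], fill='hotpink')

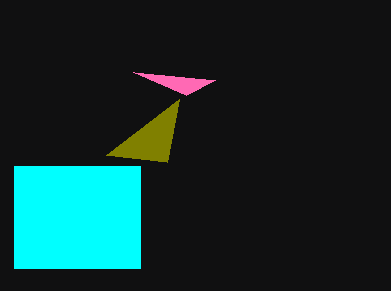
q_1 = 166; s_1 = 140; s_2 = 179; t_2 = 99; p_3 = 186; q_3 = 95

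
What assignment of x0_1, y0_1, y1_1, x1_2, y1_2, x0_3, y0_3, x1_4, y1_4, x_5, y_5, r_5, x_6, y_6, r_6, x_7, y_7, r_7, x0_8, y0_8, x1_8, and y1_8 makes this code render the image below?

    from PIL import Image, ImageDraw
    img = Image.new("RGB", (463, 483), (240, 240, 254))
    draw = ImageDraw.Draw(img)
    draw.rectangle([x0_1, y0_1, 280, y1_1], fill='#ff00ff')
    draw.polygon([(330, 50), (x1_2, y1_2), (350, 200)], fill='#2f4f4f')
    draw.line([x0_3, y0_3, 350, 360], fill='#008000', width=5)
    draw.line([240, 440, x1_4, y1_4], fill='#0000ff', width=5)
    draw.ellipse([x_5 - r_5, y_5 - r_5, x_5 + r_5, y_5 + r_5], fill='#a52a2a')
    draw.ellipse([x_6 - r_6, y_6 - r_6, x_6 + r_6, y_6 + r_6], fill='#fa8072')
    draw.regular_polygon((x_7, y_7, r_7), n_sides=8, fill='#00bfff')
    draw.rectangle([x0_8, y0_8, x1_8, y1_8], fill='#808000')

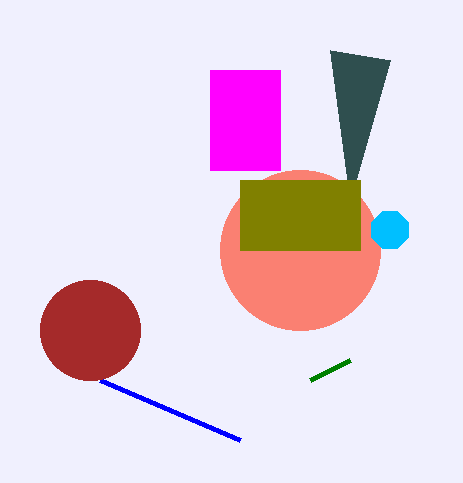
x0_1 = 210; y0_1 = 70; y1_1 = 170; x1_2 = 390; y1_2 = 60; x0_3 = 310; y0_3 = 380; x1_4 = 100; y1_4 = 380; x_5 = 90; y_5 = 330; r_5 = 50; x_6 = 300; y_6 = 250; r_6 = 80; x_7 = 390; y_7 = 230; r_7 = 20; x0_8 = 240; y0_8 = 180; x1_8 = 360; y1_8 = 250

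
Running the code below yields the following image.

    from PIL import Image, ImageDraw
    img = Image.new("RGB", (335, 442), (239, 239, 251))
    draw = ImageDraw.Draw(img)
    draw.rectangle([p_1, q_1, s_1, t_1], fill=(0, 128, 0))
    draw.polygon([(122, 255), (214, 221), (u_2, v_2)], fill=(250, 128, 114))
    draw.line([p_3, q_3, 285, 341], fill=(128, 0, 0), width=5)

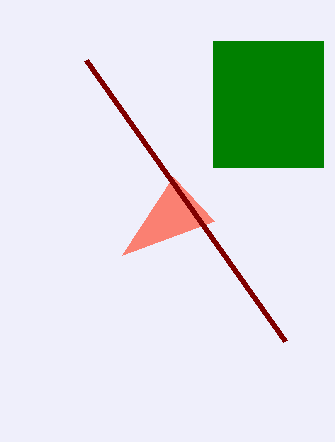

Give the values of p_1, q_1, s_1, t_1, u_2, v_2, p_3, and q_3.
p_1 = 213; q_1 = 41; s_1 = 323; t_1 = 167; u_2 = 173; v_2 = 177; p_3 = 86; q_3 = 60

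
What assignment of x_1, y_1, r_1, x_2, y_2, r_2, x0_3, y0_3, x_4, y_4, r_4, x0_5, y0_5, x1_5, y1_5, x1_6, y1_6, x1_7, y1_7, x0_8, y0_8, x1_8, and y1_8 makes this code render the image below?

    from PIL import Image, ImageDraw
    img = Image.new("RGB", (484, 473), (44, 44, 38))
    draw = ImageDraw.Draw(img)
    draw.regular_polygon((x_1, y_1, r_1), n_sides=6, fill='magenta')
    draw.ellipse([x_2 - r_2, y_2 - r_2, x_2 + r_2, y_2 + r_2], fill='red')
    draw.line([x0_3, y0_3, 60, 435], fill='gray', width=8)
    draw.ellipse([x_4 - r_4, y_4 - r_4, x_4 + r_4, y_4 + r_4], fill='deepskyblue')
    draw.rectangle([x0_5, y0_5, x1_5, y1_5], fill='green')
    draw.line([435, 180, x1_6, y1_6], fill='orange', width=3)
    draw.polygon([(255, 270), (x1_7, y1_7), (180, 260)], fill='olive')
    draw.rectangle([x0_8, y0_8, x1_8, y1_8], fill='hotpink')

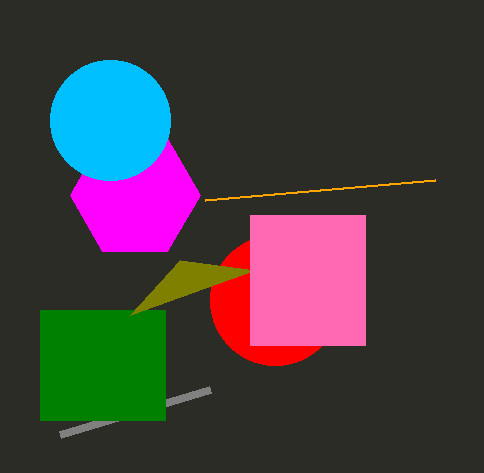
x_1 = 135, y_1 = 195, r_1 = 65, x_2 = 275, y_2 = 300, r_2 = 65, x0_3 = 210, y0_3 = 390, x_4 = 110, y_4 = 120, r_4 = 60, x0_5 = 40, y0_5 = 310, x1_5 = 165, y1_5 = 420, x1_6 = 205, y1_6 = 200, x1_7 = 130, y1_7 = 315, x0_8 = 250, y0_8 = 215, x1_8 = 365, y1_8 = 345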